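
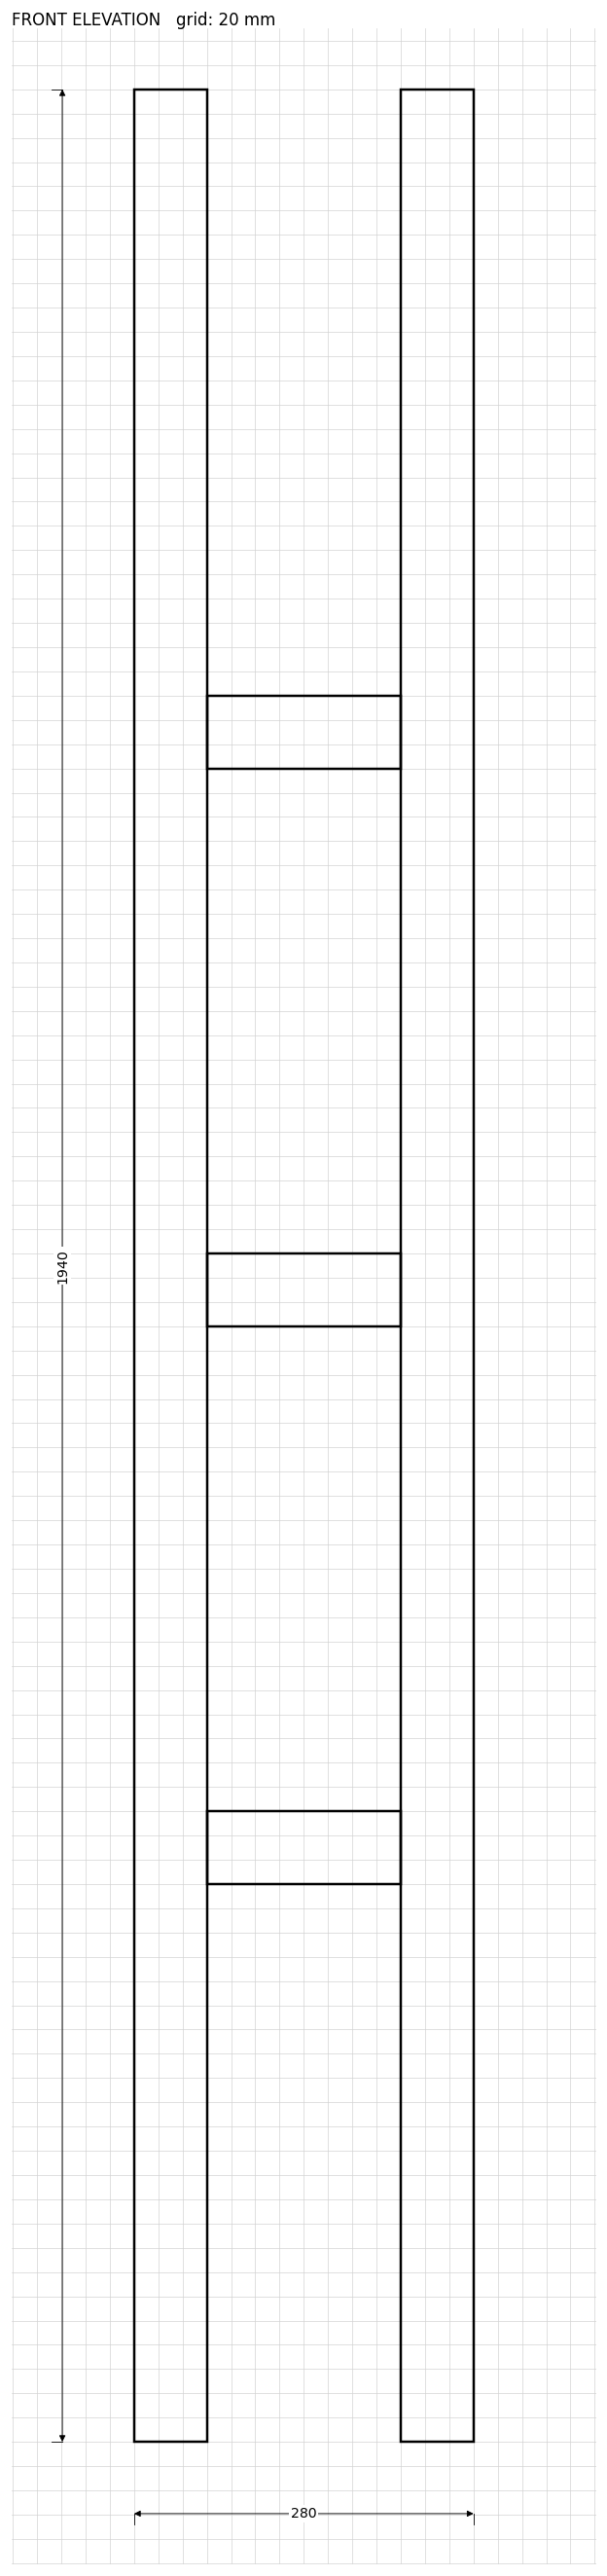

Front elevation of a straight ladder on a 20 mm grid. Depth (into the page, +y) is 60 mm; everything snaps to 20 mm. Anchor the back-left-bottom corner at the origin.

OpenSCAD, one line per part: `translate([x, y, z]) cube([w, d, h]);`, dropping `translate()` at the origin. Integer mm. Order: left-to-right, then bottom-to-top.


cube([60, 60, 1940]);
translate([60, 0, 460]) cube([160, 60, 60]);
translate([60, 0, 920]) cube([160, 60, 60]);
translate([60, 0, 1380]) cube([160, 60, 60]);
translate([220, 0, 0]) cube([60, 60, 1940]);


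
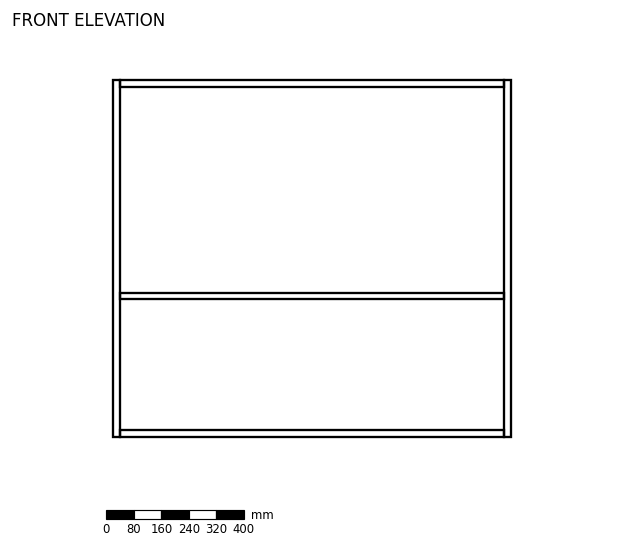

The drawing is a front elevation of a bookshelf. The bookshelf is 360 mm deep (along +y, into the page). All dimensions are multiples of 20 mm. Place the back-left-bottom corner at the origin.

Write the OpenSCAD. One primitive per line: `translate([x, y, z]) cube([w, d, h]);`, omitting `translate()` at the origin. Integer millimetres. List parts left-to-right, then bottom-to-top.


cube([20, 360, 1040]);
translate([20, 0, 0]) cube([1120, 360, 20]);
translate([20, 0, 400]) cube([1120, 360, 20]);
translate([20, 0, 1020]) cube([1120, 360, 20]);
translate([1140, 0, 0]) cube([20, 360, 1040]);


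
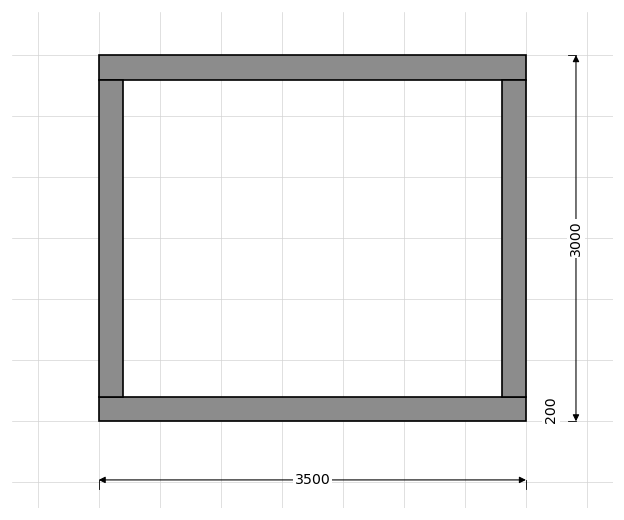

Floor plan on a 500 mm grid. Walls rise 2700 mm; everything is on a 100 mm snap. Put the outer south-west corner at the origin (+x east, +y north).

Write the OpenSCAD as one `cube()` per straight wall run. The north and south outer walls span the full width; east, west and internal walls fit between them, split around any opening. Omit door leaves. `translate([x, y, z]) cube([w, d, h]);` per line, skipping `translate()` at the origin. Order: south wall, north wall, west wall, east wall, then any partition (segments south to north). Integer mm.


cube([3500, 200, 2700]);
translate([0, 2800, 0]) cube([3500, 200, 2700]);
translate([0, 200, 0]) cube([200, 2600, 2700]);
translate([3300, 200, 0]) cube([200, 2600, 2700]);


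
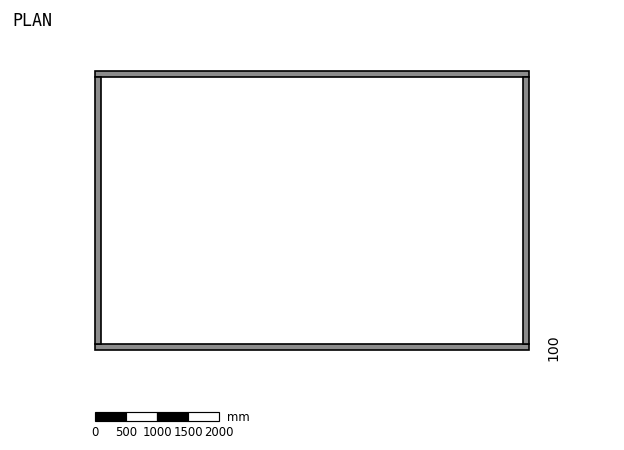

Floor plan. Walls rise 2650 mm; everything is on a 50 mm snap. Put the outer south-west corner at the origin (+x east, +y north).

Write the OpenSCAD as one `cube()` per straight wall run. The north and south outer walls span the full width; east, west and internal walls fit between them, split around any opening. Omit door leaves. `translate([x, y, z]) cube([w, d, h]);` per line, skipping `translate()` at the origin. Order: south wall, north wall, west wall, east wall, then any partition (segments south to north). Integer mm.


cube([7000, 100, 2650]);
translate([0, 4400, 0]) cube([7000, 100, 2650]);
translate([0, 100, 0]) cube([100, 4300, 2650]);
translate([6900, 100, 0]) cube([100, 4300, 2650]);


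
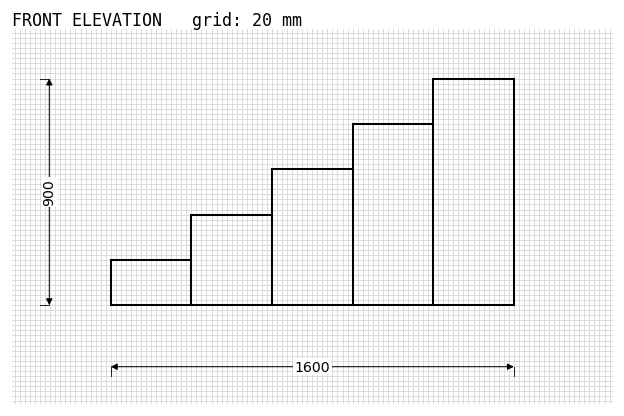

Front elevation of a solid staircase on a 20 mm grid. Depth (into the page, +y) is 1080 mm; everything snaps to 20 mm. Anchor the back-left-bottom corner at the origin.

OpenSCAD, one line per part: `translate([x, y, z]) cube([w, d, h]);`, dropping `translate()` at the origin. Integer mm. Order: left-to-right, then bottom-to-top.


cube([320, 1080, 180]);
translate([320, 0, 0]) cube([320, 1080, 360]);
translate([640, 0, 0]) cube([320, 1080, 540]);
translate([960, 0, 0]) cube([320, 1080, 720]);
translate([1280, 0, 0]) cube([320, 1080, 900]);


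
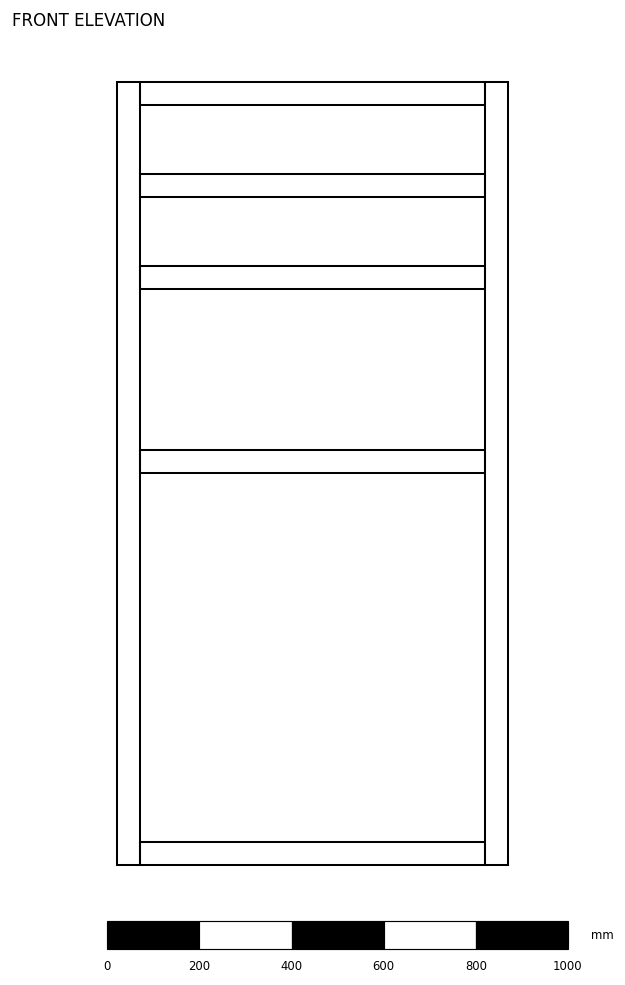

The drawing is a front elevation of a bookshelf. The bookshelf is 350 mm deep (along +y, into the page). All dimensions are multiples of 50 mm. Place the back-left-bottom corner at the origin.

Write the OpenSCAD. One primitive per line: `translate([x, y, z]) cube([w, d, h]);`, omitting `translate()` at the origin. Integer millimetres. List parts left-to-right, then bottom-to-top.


cube([50, 350, 1700]);
translate([50, 0, 0]) cube([750, 350, 50]);
translate([50, 0, 850]) cube([750, 350, 50]);
translate([50, 0, 1250]) cube([750, 350, 50]);
translate([50, 0, 1450]) cube([750, 350, 50]);
translate([50, 0, 1650]) cube([750, 350, 50]);
translate([800, 0, 0]) cube([50, 350, 1700]);


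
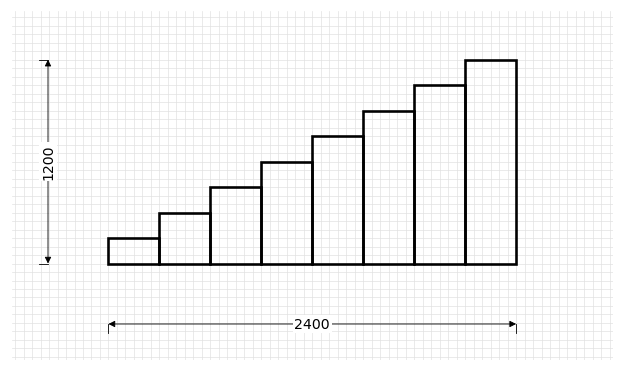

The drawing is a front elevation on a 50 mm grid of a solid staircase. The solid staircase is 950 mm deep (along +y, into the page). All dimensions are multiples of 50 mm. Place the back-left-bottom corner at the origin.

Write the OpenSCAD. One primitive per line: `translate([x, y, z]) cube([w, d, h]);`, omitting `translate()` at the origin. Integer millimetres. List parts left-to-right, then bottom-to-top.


cube([300, 950, 150]);
translate([300, 0, 0]) cube([300, 950, 300]);
translate([600, 0, 0]) cube([300, 950, 450]);
translate([900, 0, 0]) cube([300, 950, 600]);
translate([1200, 0, 0]) cube([300, 950, 750]);
translate([1500, 0, 0]) cube([300, 950, 900]);
translate([1800, 0, 0]) cube([300, 950, 1050]);
translate([2100, 0, 0]) cube([300, 950, 1200]);


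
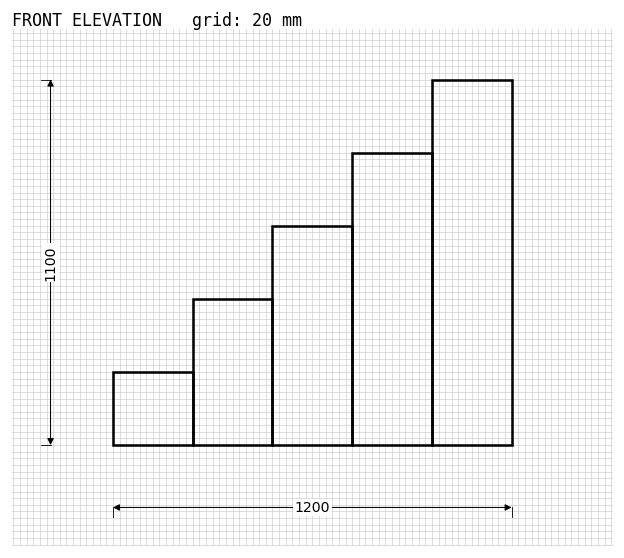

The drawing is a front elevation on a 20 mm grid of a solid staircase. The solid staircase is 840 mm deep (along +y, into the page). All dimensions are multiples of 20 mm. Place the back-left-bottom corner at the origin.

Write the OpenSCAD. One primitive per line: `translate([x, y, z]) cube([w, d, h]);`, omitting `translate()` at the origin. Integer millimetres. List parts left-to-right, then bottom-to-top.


cube([240, 840, 220]);
translate([240, 0, 0]) cube([240, 840, 440]);
translate([480, 0, 0]) cube([240, 840, 660]);
translate([720, 0, 0]) cube([240, 840, 880]);
translate([960, 0, 0]) cube([240, 840, 1100]);


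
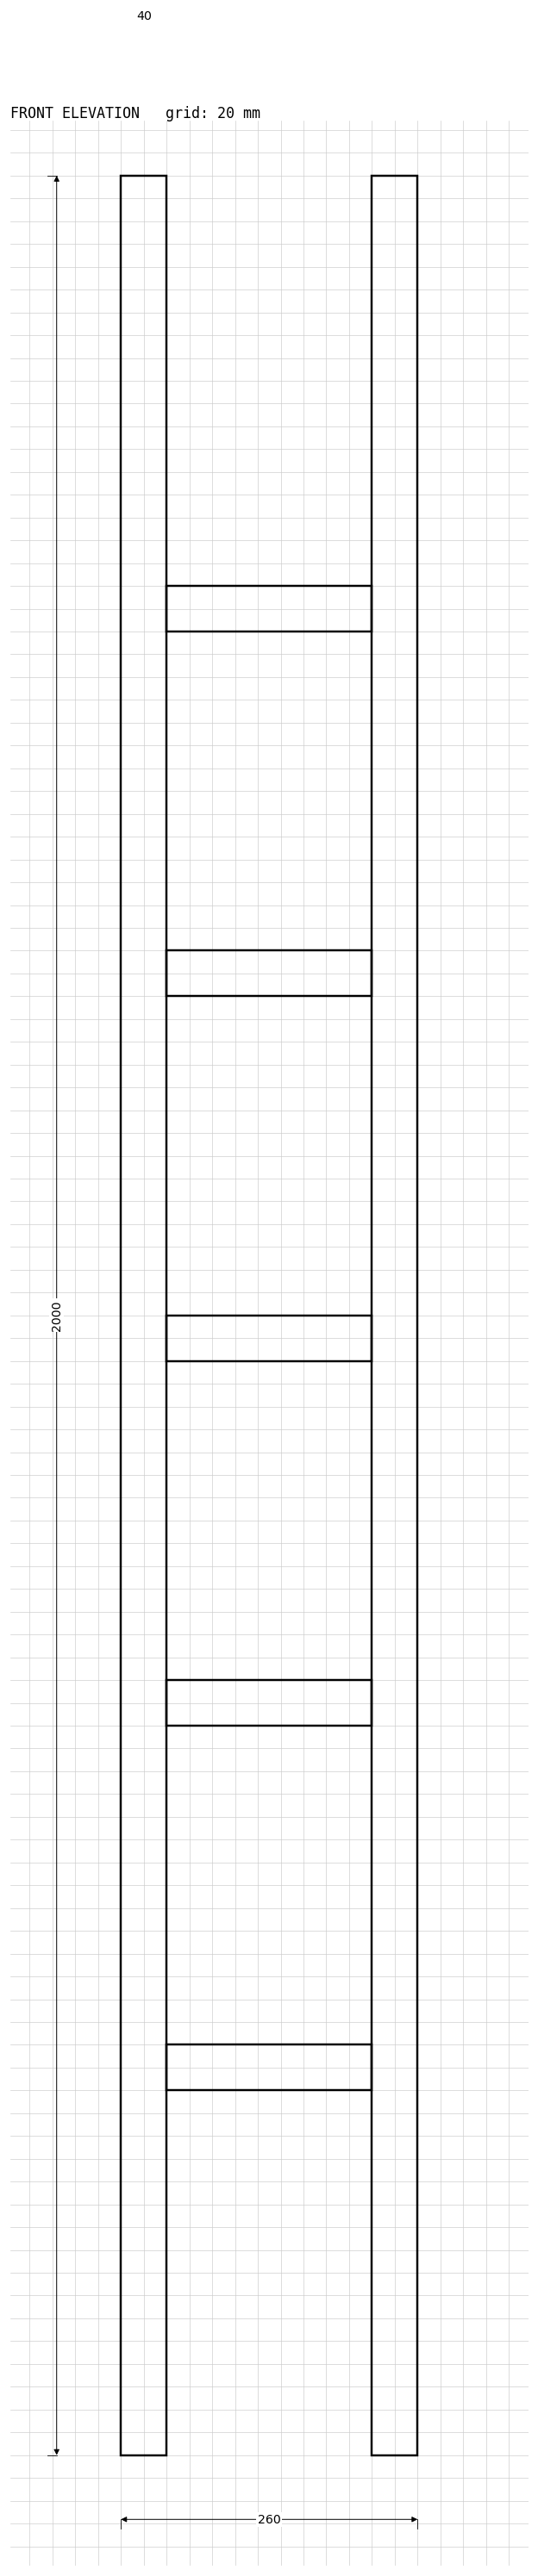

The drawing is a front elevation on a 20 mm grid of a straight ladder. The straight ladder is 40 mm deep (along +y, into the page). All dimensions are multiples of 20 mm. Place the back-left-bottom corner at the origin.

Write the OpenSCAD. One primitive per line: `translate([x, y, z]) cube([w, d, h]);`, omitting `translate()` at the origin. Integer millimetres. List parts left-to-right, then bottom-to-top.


cube([40, 40, 2000]);
translate([40, 0, 320]) cube([180, 40, 40]);
translate([40, 0, 640]) cube([180, 40, 40]);
translate([40, 0, 960]) cube([180, 40, 40]);
translate([40, 0, 1280]) cube([180, 40, 40]);
translate([40, 0, 1600]) cube([180, 40, 40]);
translate([220, 0, 0]) cube([40, 40, 2000]);


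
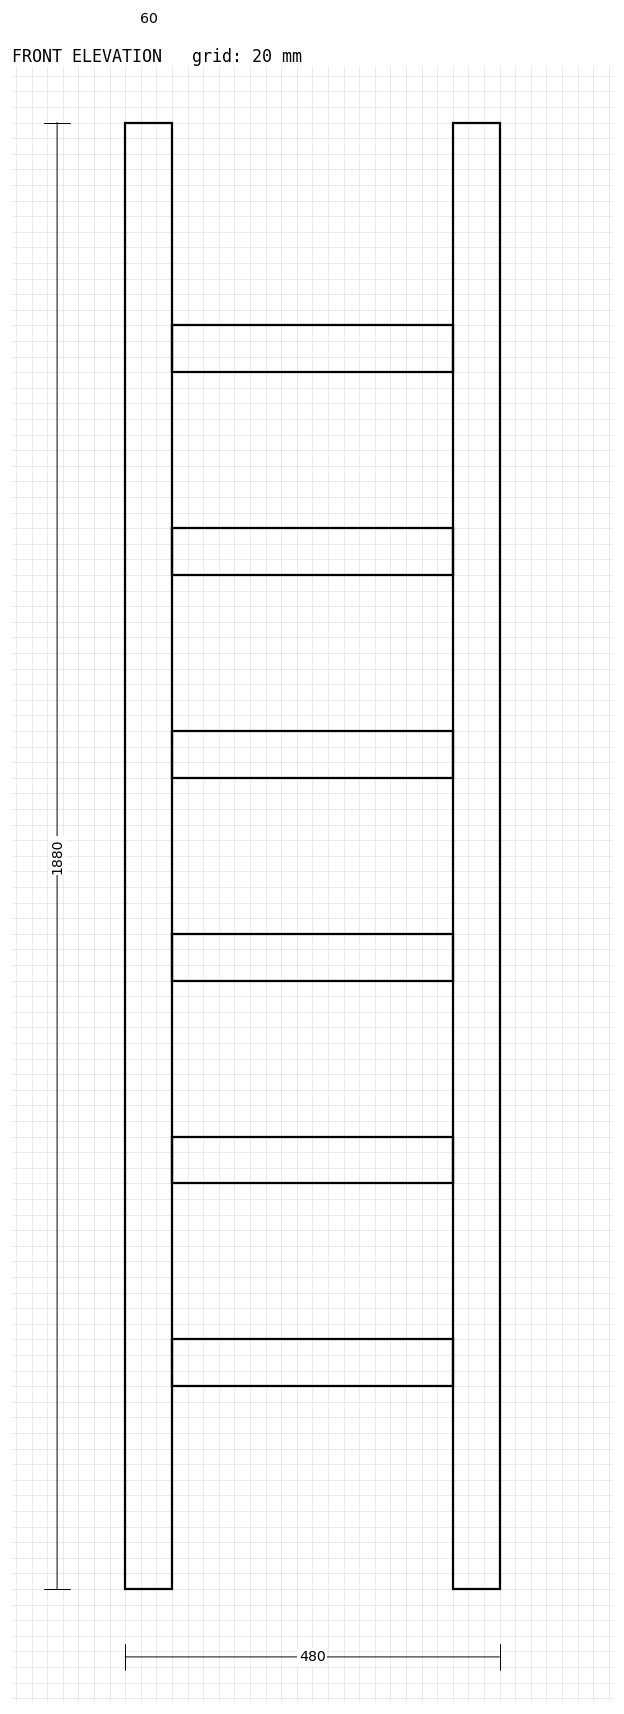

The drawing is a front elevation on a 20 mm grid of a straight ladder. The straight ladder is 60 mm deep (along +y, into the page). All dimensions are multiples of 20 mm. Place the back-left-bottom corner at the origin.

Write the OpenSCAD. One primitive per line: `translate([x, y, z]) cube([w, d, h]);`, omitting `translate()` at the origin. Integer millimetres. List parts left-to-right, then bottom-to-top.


cube([60, 60, 1880]);
translate([60, 0, 260]) cube([360, 60, 60]);
translate([60, 0, 520]) cube([360, 60, 60]);
translate([60, 0, 780]) cube([360, 60, 60]);
translate([60, 0, 1040]) cube([360, 60, 60]);
translate([60, 0, 1300]) cube([360, 60, 60]);
translate([60, 0, 1560]) cube([360, 60, 60]);
translate([420, 0, 0]) cube([60, 60, 1880]);


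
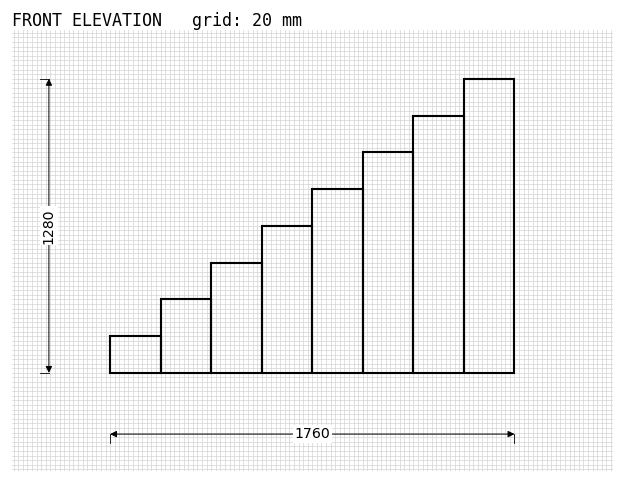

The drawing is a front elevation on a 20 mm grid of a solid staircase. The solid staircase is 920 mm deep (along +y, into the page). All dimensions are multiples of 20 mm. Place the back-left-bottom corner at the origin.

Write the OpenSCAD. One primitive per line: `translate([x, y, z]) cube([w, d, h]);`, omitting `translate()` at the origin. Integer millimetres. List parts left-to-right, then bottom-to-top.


cube([220, 920, 160]);
translate([220, 0, 0]) cube([220, 920, 320]);
translate([440, 0, 0]) cube([220, 920, 480]);
translate([660, 0, 0]) cube([220, 920, 640]);
translate([880, 0, 0]) cube([220, 920, 800]);
translate([1100, 0, 0]) cube([220, 920, 960]);
translate([1320, 0, 0]) cube([220, 920, 1120]);
translate([1540, 0, 0]) cube([220, 920, 1280]);


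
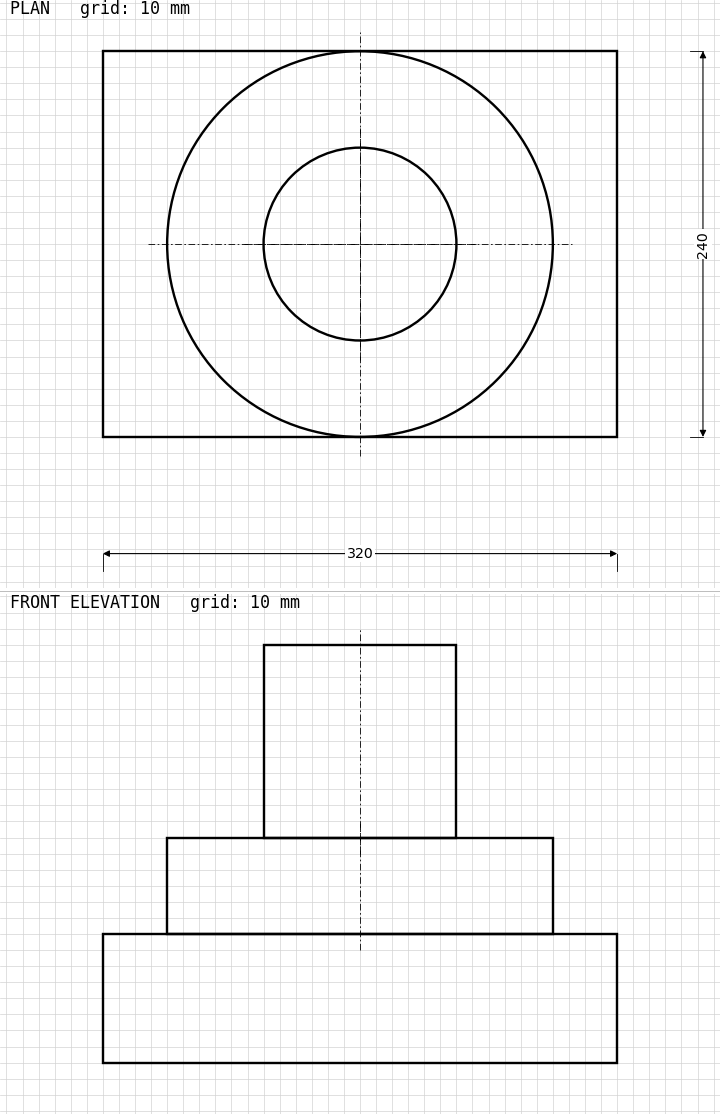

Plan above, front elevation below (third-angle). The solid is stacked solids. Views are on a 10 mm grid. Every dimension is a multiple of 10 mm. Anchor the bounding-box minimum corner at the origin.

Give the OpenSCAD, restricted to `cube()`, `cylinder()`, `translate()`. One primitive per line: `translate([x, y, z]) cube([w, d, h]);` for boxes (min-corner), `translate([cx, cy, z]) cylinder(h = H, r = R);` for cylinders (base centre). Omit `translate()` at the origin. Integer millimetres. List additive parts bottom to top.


cube([320, 240, 80]);
translate([160, 120, 80]) cylinder(h = 60, r = 120);
translate([160, 120, 140]) cylinder(h = 120, r = 60);


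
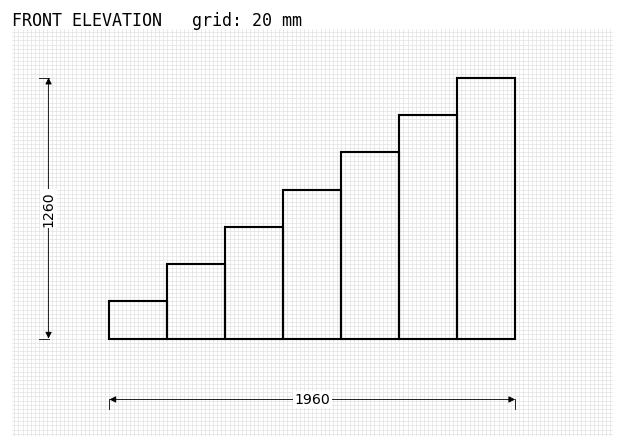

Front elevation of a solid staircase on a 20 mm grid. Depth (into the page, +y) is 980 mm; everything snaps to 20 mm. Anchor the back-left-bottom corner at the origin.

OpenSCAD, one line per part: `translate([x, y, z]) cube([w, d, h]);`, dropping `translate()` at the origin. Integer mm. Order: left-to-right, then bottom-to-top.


cube([280, 980, 180]);
translate([280, 0, 0]) cube([280, 980, 360]);
translate([560, 0, 0]) cube([280, 980, 540]);
translate([840, 0, 0]) cube([280, 980, 720]);
translate([1120, 0, 0]) cube([280, 980, 900]);
translate([1400, 0, 0]) cube([280, 980, 1080]);
translate([1680, 0, 0]) cube([280, 980, 1260]);


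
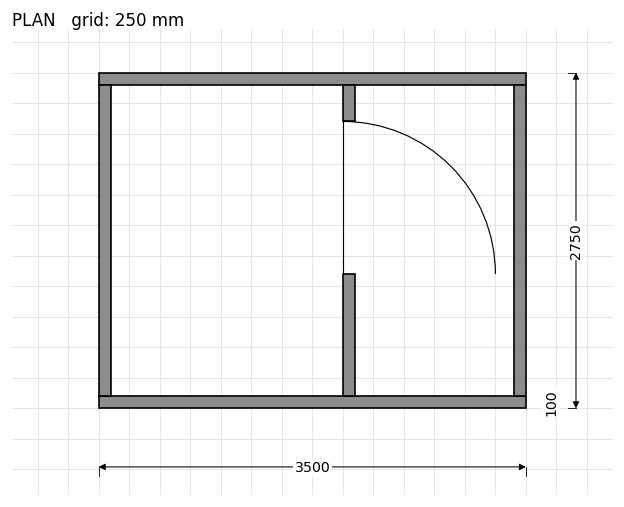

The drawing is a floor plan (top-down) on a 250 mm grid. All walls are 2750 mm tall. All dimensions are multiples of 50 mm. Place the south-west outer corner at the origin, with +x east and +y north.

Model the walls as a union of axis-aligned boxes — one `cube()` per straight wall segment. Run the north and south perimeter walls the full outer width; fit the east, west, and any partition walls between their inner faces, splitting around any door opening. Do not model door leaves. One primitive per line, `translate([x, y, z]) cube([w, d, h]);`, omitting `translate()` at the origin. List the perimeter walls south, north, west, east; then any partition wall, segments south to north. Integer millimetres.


cube([3500, 100, 2750]);
translate([0, 2650, 0]) cube([3500, 100, 2750]);
translate([0, 100, 0]) cube([100, 2550, 2750]);
translate([3400, 100, 0]) cube([100, 2550, 2750]);
translate([2000, 100, 0]) cube([100, 1000, 2750]);
translate([2000, 2350, 0]) cube([100, 300, 2750]);


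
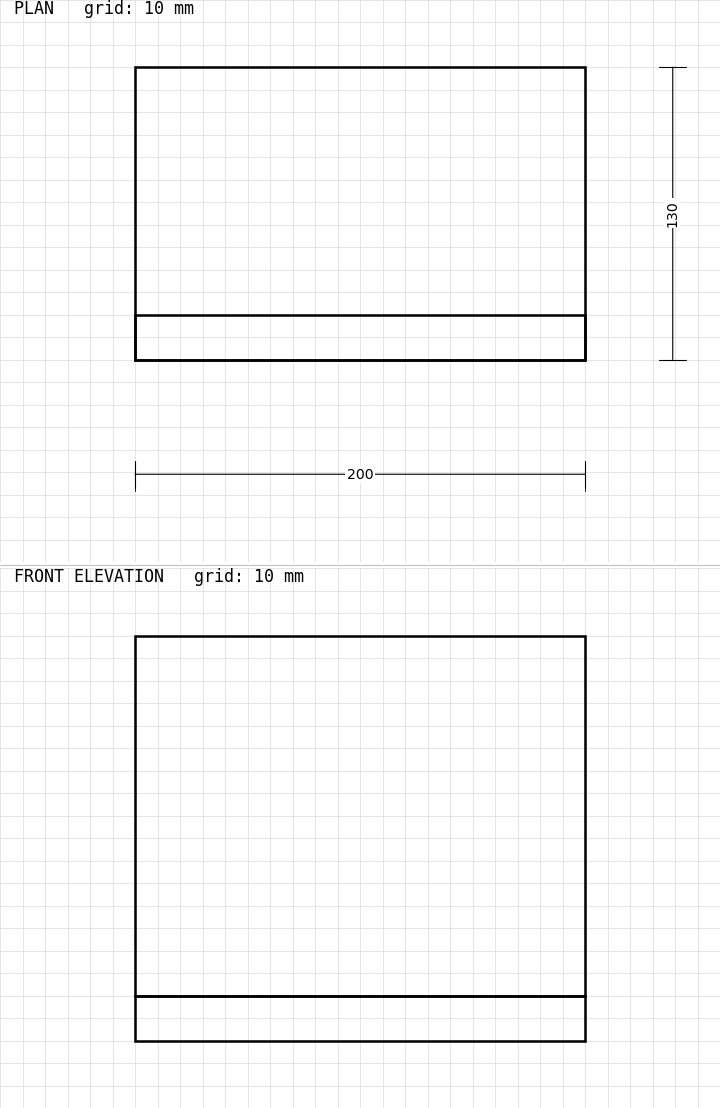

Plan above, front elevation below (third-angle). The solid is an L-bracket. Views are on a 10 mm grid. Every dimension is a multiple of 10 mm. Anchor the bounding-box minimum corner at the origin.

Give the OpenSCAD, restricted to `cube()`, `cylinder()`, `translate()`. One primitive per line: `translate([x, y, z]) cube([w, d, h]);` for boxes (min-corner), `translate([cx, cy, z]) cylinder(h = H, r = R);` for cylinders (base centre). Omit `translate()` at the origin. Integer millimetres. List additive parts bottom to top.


cube([200, 130, 20]);
translate([0, 0, 20]) cube([200, 20, 160]);


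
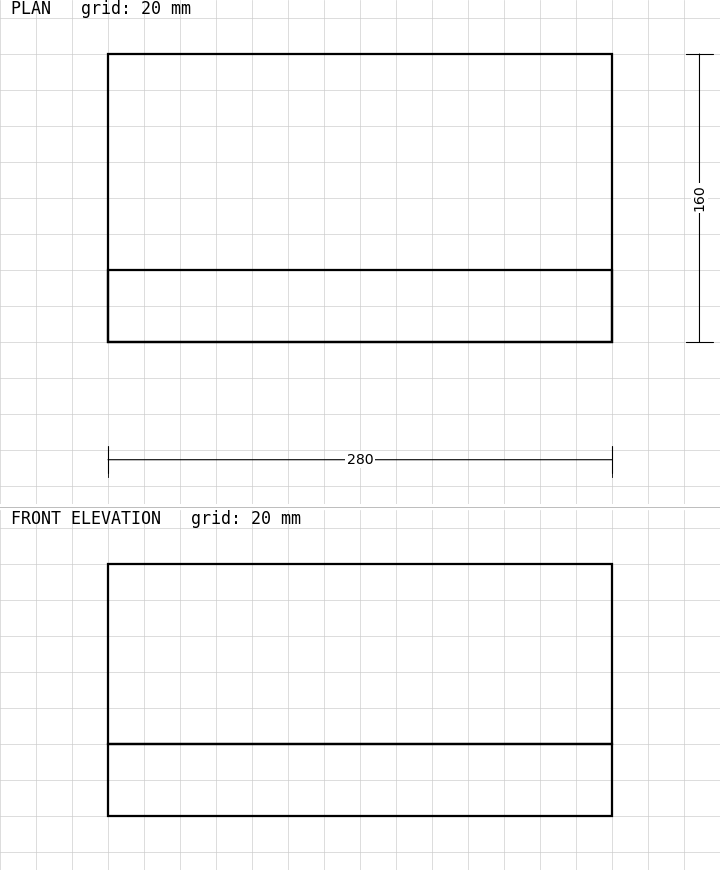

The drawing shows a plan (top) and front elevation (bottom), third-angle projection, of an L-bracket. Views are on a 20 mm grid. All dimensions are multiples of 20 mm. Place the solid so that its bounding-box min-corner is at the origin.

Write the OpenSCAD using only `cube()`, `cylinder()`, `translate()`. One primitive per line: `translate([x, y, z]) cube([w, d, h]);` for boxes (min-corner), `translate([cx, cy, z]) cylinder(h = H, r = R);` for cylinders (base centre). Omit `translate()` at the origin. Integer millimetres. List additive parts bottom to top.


cube([280, 160, 40]);
translate([0, 0, 40]) cube([280, 40, 100]);


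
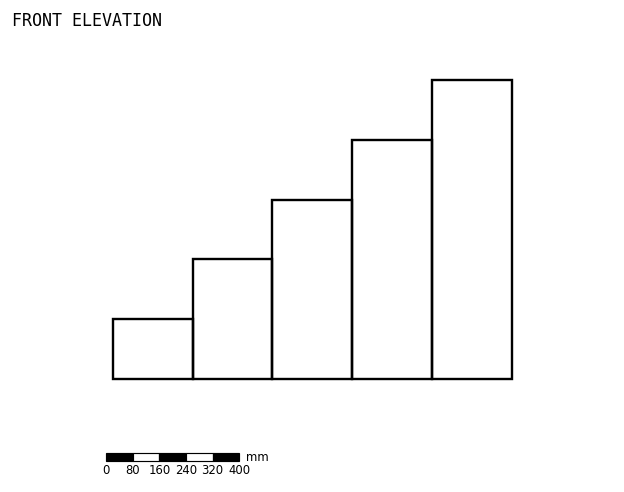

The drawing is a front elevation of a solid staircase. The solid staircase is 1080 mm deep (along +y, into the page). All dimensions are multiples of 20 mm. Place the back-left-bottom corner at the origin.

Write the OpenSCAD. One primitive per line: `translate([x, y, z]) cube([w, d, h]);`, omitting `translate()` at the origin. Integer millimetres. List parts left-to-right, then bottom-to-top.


cube([240, 1080, 180]);
translate([240, 0, 0]) cube([240, 1080, 360]);
translate([480, 0, 0]) cube([240, 1080, 540]);
translate([720, 0, 0]) cube([240, 1080, 720]);
translate([960, 0, 0]) cube([240, 1080, 900]);


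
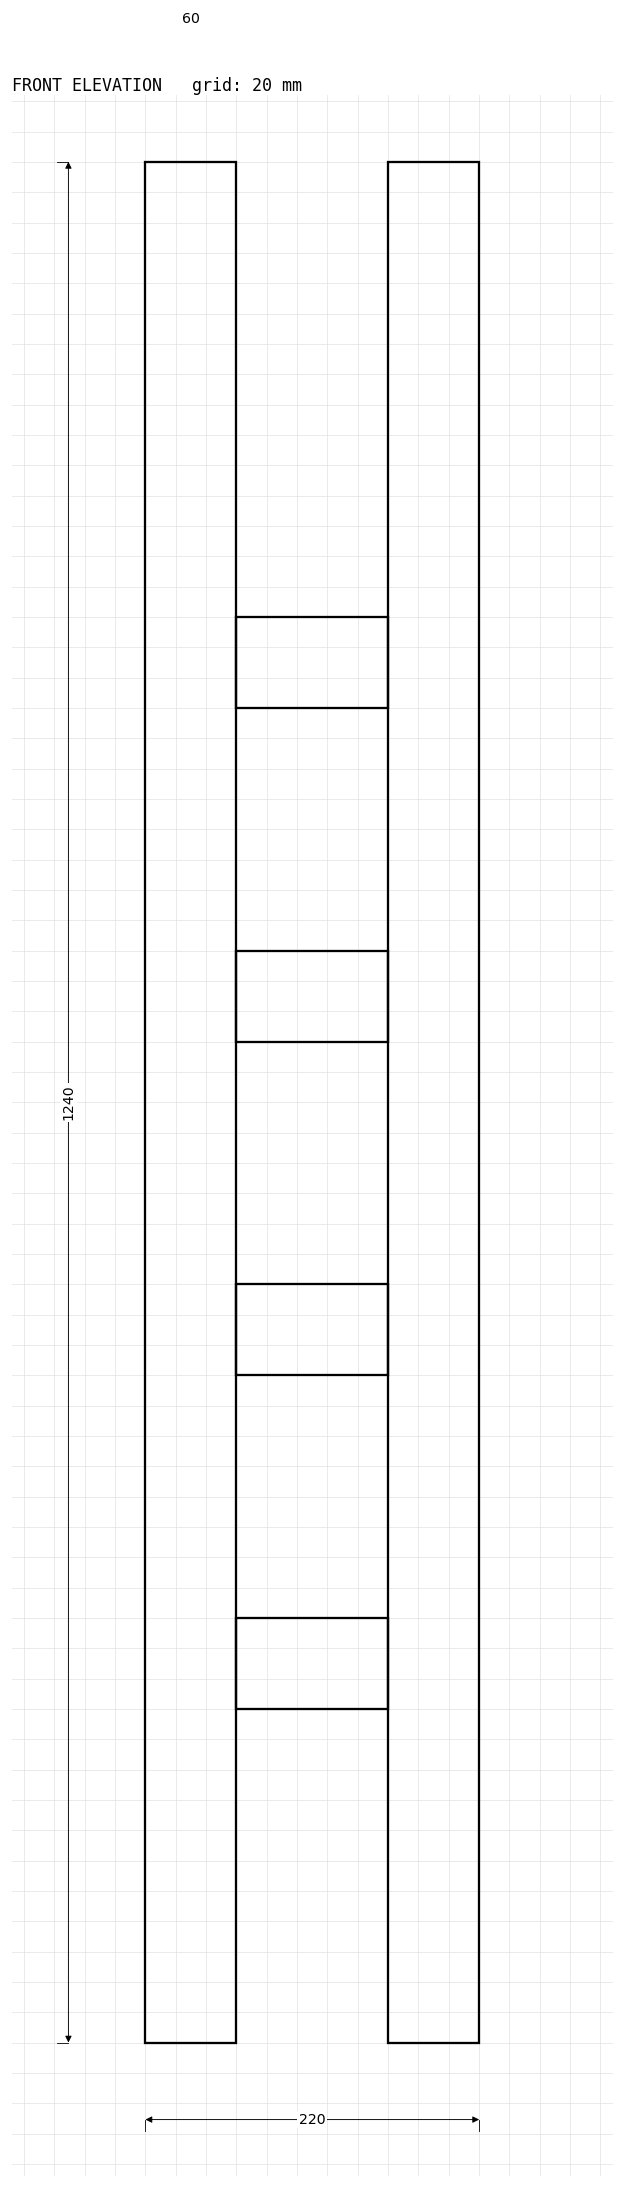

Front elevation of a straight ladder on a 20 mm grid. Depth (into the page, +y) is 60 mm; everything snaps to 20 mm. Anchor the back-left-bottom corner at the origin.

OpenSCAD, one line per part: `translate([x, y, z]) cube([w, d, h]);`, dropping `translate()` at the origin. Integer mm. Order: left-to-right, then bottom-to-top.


cube([60, 60, 1240]);
translate([60, 0, 220]) cube([100, 60, 60]);
translate([60, 0, 440]) cube([100, 60, 60]);
translate([60, 0, 660]) cube([100, 60, 60]);
translate([60, 0, 880]) cube([100, 60, 60]);
translate([160, 0, 0]) cube([60, 60, 1240]);


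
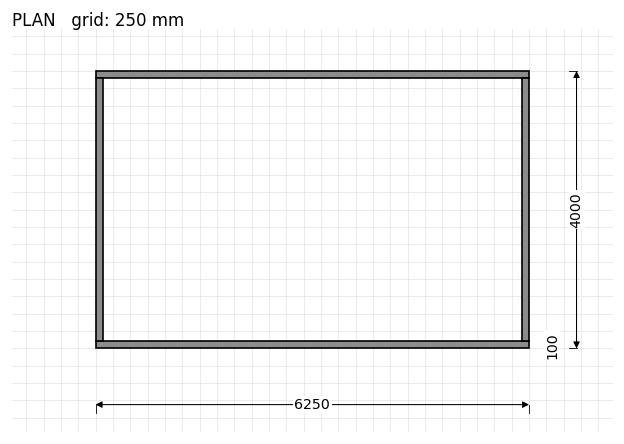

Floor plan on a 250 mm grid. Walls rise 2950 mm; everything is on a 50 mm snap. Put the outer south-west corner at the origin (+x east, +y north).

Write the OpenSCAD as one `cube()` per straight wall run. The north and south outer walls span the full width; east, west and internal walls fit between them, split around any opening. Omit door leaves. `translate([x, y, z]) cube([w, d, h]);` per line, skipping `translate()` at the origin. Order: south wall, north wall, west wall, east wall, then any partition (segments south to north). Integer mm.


cube([6250, 100, 2950]);
translate([0, 3900, 0]) cube([6250, 100, 2950]);
translate([0, 100, 0]) cube([100, 3800, 2950]);
translate([6150, 100, 0]) cube([100, 3800, 2950]);


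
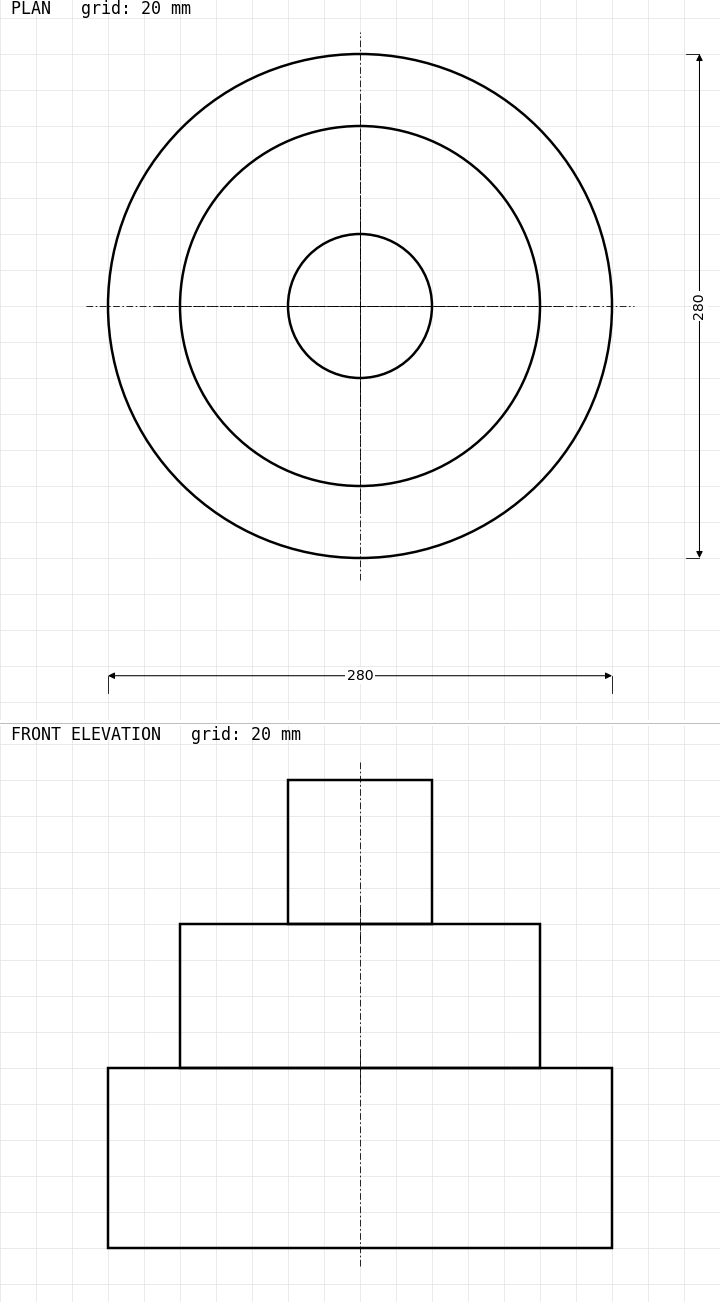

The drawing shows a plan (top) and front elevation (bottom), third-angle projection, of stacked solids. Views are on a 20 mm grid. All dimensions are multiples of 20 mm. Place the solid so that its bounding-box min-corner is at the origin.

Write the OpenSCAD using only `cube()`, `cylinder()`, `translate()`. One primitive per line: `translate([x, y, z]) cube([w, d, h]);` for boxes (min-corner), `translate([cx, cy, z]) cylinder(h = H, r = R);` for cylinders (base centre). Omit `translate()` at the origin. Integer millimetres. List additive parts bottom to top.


translate([140, 140, 0]) cylinder(h = 100, r = 140);
translate([140, 140, 100]) cylinder(h = 80, r = 100);
translate([140, 140, 180]) cylinder(h = 80, r = 40);


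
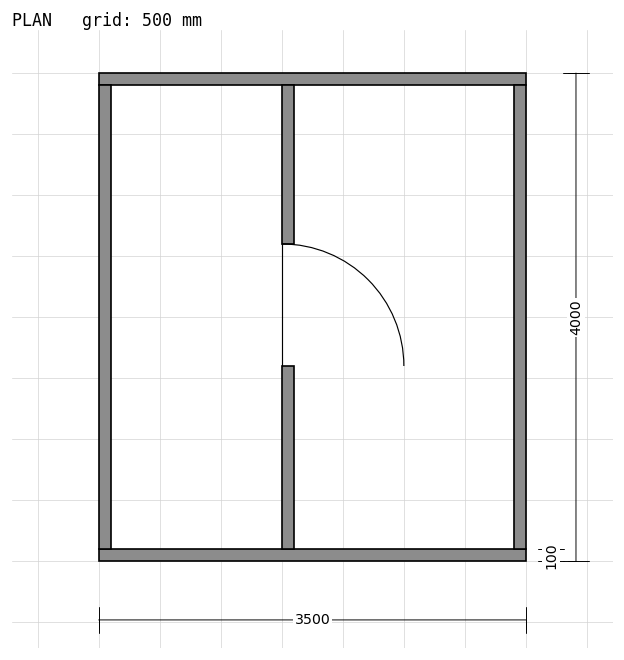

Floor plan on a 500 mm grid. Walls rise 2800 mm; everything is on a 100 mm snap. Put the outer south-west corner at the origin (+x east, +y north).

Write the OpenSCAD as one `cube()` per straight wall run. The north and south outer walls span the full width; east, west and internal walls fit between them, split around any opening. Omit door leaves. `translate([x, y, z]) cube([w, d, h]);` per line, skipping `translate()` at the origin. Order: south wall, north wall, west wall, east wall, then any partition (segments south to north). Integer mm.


cube([3500, 100, 2800]);
translate([0, 3900, 0]) cube([3500, 100, 2800]);
translate([0, 100, 0]) cube([100, 3800, 2800]);
translate([3400, 100, 0]) cube([100, 3800, 2800]);
translate([1500, 100, 0]) cube([100, 1500, 2800]);
translate([1500, 2600, 0]) cube([100, 1300, 2800]);


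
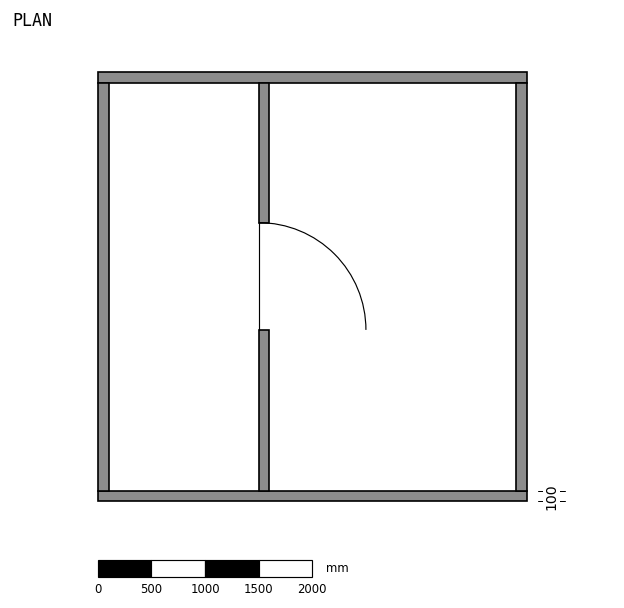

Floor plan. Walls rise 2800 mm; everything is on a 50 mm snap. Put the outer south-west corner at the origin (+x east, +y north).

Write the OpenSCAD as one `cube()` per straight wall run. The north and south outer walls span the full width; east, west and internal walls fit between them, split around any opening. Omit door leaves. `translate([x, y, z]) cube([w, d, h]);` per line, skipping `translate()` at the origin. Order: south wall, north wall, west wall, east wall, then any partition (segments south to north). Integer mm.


cube([4000, 100, 2800]);
translate([0, 3900, 0]) cube([4000, 100, 2800]);
translate([0, 100, 0]) cube([100, 3800, 2800]);
translate([3900, 100, 0]) cube([100, 3800, 2800]);
translate([1500, 100, 0]) cube([100, 1500, 2800]);
translate([1500, 2600, 0]) cube([100, 1300, 2800]);


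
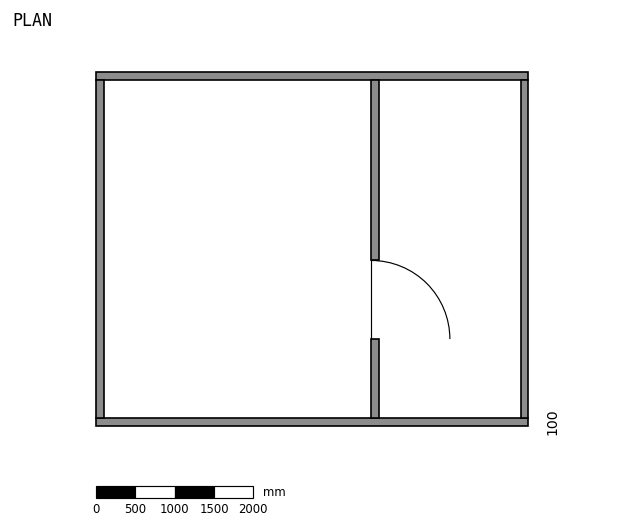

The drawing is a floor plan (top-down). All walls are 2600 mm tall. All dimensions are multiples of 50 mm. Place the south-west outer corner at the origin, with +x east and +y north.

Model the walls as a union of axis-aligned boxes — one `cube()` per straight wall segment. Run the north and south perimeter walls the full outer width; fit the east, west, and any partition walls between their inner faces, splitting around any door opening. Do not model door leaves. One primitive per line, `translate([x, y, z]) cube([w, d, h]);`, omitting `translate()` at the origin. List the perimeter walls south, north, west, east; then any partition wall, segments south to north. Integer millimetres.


cube([5500, 100, 2600]);
translate([0, 4400, 0]) cube([5500, 100, 2600]);
translate([0, 100, 0]) cube([100, 4300, 2600]);
translate([5400, 100, 0]) cube([100, 4300, 2600]);
translate([3500, 100, 0]) cube([100, 1000, 2600]);
translate([3500, 2100, 0]) cube([100, 2300, 2600]);


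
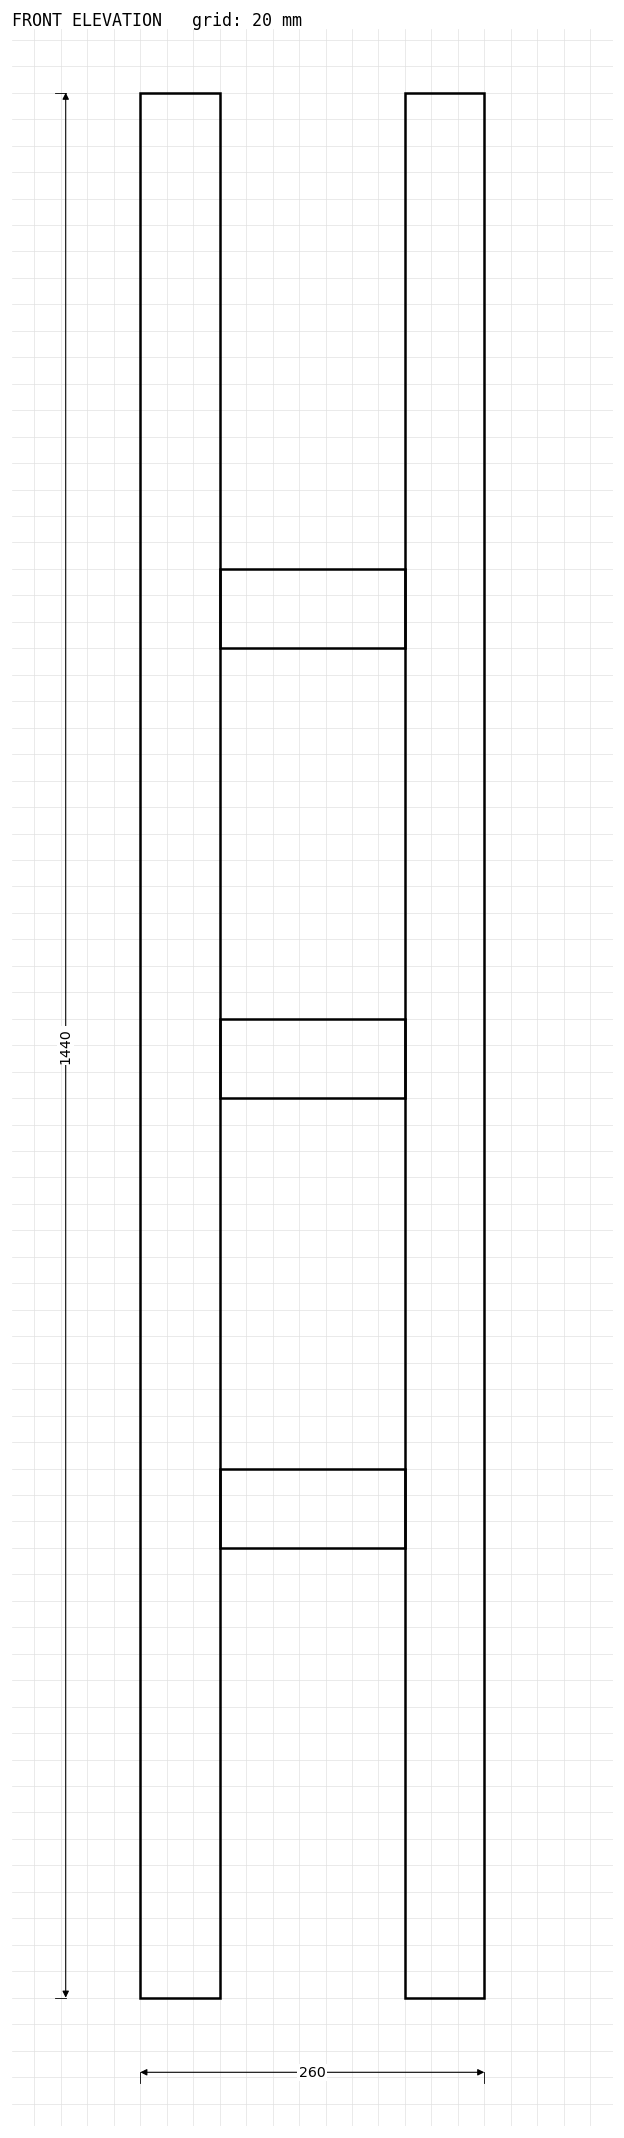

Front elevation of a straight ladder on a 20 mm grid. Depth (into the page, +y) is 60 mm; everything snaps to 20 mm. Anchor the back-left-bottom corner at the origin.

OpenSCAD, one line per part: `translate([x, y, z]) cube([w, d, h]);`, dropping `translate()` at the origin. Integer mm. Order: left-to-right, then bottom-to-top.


cube([60, 60, 1440]);
translate([60, 0, 340]) cube([140, 60, 60]);
translate([60, 0, 680]) cube([140, 60, 60]);
translate([60, 0, 1020]) cube([140, 60, 60]);
translate([200, 0, 0]) cube([60, 60, 1440]);


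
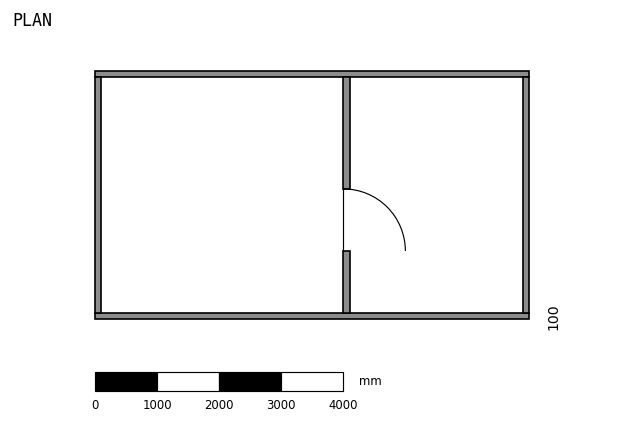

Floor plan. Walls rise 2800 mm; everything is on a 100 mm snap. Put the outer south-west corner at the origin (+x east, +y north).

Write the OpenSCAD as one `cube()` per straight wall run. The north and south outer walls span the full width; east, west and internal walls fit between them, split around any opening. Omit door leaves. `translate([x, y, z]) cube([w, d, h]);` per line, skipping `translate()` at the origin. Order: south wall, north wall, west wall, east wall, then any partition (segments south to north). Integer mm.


cube([7000, 100, 2800]);
translate([0, 3900, 0]) cube([7000, 100, 2800]);
translate([0, 100, 0]) cube([100, 3800, 2800]);
translate([6900, 100, 0]) cube([100, 3800, 2800]);
translate([4000, 100, 0]) cube([100, 1000, 2800]);
translate([4000, 2100, 0]) cube([100, 1800, 2800]);


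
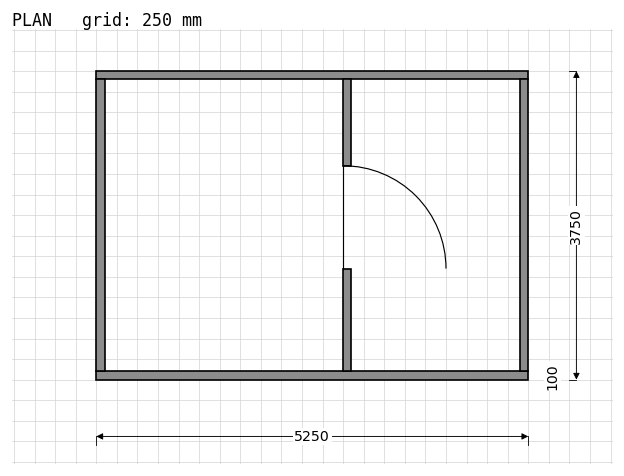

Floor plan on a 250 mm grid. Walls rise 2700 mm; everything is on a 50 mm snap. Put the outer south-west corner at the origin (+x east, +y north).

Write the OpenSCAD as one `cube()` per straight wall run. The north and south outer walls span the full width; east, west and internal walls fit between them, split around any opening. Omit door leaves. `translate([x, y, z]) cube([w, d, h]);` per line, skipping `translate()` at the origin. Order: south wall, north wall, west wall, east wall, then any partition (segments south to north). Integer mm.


cube([5250, 100, 2700]);
translate([0, 3650, 0]) cube([5250, 100, 2700]);
translate([0, 100, 0]) cube([100, 3550, 2700]);
translate([5150, 100, 0]) cube([100, 3550, 2700]);
translate([3000, 100, 0]) cube([100, 1250, 2700]);
translate([3000, 2600, 0]) cube([100, 1050, 2700]);


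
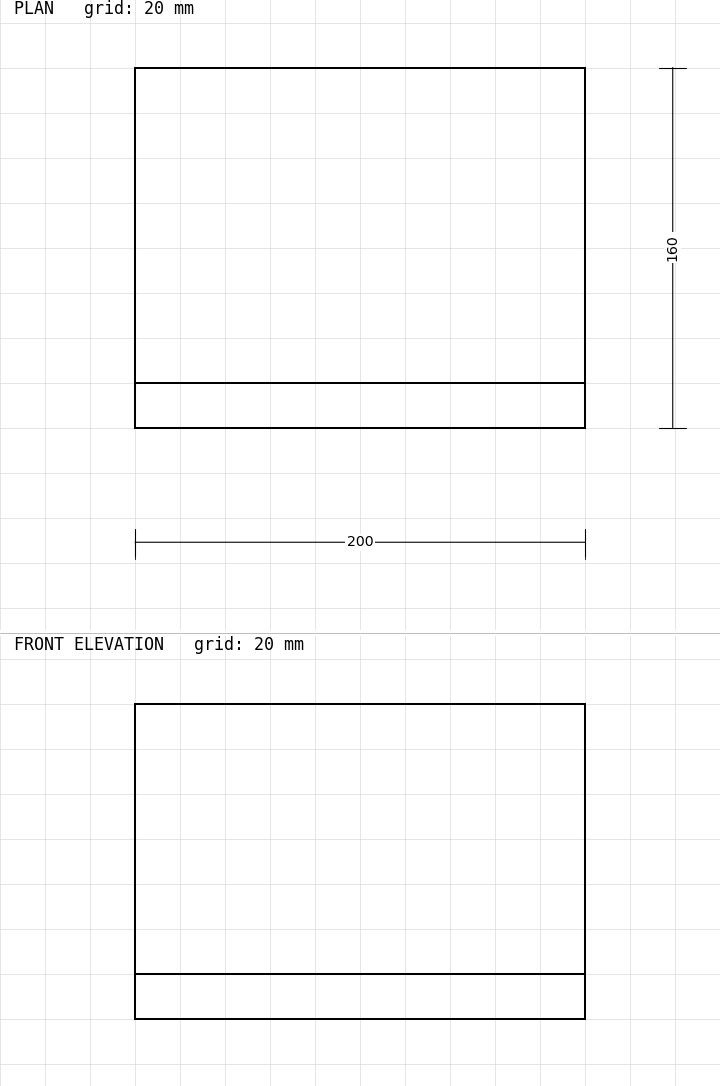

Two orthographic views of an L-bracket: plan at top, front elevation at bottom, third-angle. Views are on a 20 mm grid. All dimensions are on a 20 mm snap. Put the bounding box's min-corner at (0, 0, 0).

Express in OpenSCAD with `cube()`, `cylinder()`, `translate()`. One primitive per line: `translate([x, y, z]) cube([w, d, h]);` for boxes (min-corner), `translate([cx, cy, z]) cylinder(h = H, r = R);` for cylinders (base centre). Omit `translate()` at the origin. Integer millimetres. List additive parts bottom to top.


cube([200, 160, 20]);
translate([0, 0, 20]) cube([200, 20, 120]);


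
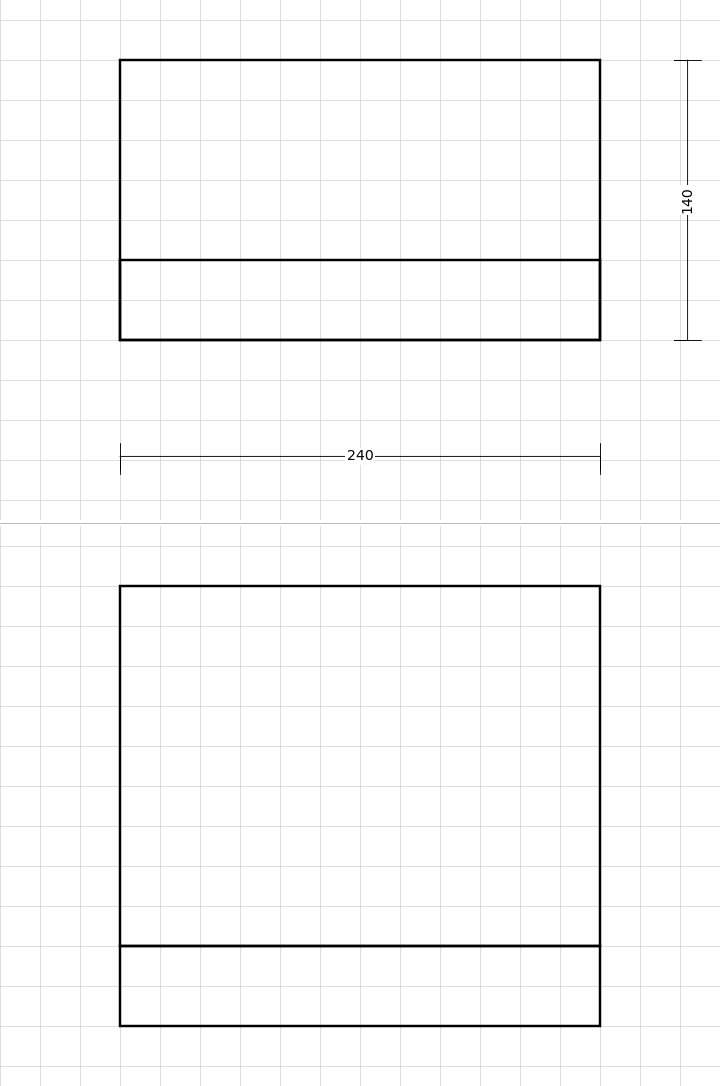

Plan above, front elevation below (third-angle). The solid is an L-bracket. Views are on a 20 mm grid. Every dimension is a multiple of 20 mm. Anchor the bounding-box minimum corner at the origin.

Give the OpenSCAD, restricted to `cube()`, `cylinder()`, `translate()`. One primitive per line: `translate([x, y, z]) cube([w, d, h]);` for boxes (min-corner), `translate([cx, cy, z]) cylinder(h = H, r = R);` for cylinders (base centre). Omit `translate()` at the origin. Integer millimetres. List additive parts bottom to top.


cube([240, 140, 40]);
translate([0, 0, 40]) cube([240, 40, 180]);


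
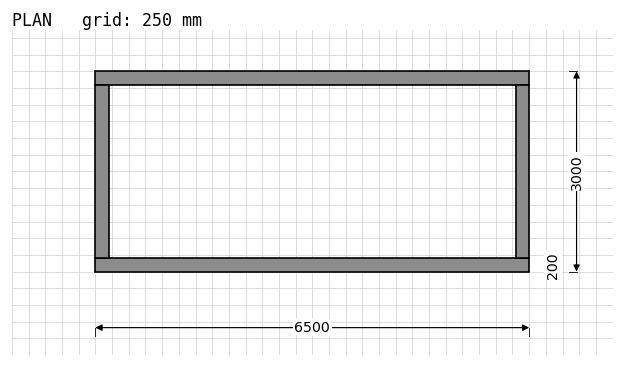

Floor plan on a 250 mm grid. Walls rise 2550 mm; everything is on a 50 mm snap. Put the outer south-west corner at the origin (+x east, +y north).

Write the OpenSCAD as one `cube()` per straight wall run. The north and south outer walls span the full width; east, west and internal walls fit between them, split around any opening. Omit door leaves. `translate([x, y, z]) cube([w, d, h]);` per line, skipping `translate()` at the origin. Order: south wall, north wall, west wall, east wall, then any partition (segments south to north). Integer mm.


cube([6500, 200, 2550]);
translate([0, 2800, 0]) cube([6500, 200, 2550]);
translate([0, 200, 0]) cube([200, 2600, 2550]);
translate([6300, 200, 0]) cube([200, 2600, 2550]);


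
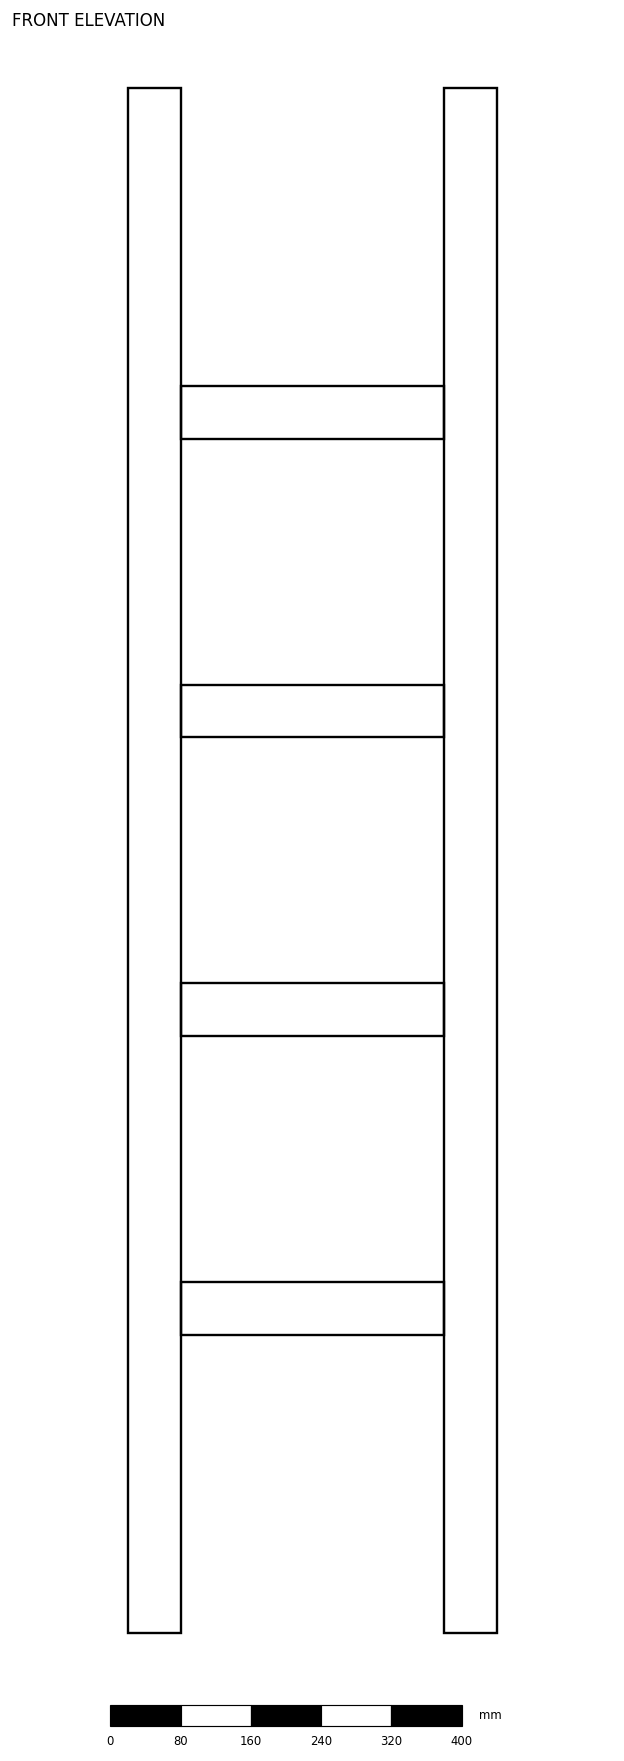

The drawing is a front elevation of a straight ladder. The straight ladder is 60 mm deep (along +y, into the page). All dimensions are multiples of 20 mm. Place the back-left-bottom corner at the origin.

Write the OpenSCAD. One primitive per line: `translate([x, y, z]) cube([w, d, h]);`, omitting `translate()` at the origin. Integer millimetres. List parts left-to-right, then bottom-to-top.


cube([60, 60, 1760]);
translate([60, 0, 340]) cube([300, 60, 60]);
translate([60, 0, 680]) cube([300, 60, 60]);
translate([60, 0, 1020]) cube([300, 60, 60]);
translate([60, 0, 1360]) cube([300, 60, 60]);
translate([360, 0, 0]) cube([60, 60, 1760]);


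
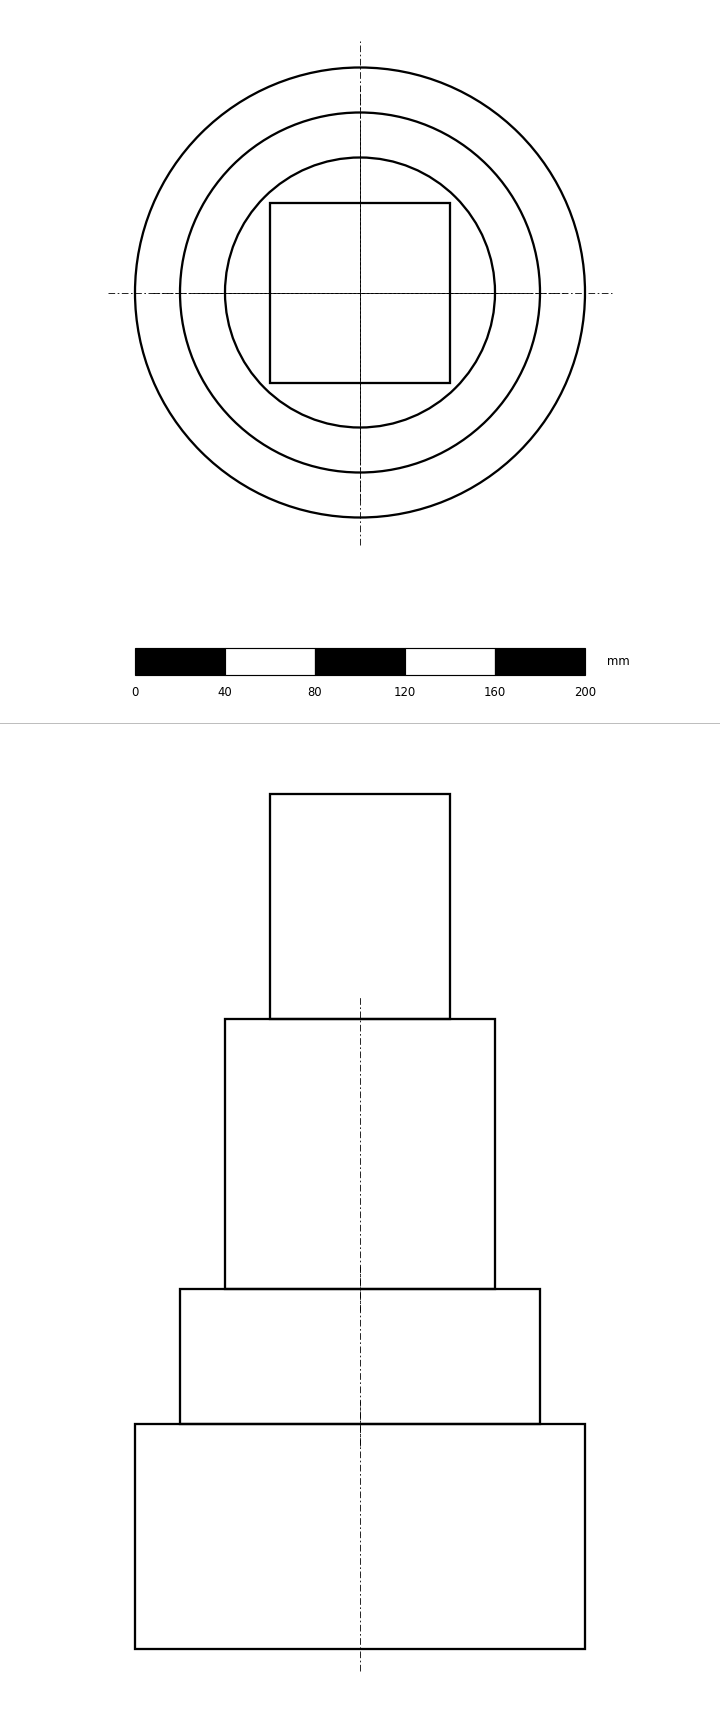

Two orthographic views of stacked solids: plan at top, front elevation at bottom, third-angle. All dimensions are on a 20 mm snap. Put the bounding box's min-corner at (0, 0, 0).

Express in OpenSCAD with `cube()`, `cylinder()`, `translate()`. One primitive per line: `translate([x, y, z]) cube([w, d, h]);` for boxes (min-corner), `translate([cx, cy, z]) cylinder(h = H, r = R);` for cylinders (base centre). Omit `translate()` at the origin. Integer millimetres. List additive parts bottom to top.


translate([100, 100, 0]) cylinder(h = 100, r = 100);
translate([100, 100, 100]) cylinder(h = 60, r = 80);
translate([100, 100, 160]) cylinder(h = 120, r = 60);
translate([60, 60, 280]) cube([80, 80, 100]);


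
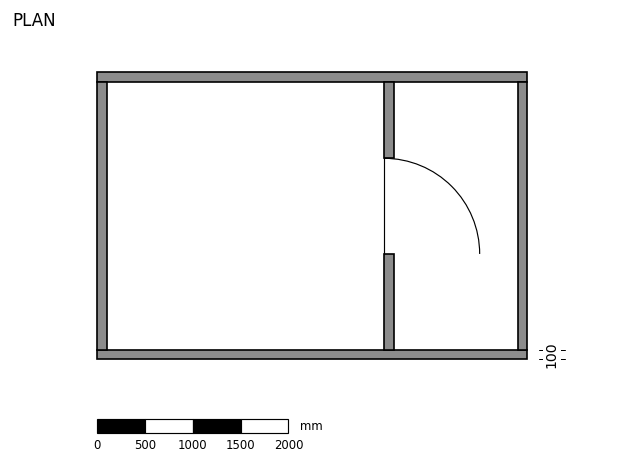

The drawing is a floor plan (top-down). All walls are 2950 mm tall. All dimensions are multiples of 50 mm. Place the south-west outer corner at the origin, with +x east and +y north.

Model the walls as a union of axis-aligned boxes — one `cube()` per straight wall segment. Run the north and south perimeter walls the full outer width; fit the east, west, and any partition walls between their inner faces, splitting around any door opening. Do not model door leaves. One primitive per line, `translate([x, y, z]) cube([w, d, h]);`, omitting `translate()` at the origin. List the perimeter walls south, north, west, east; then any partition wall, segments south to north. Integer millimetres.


cube([4500, 100, 2950]);
translate([0, 2900, 0]) cube([4500, 100, 2950]);
translate([0, 100, 0]) cube([100, 2800, 2950]);
translate([4400, 100, 0]) cube([100, 2800, 2950]);
translate([3000, 100, 0]) cube([100, 1000, 2950]);
translate([3000, 2100, 0]) cube([100, 800, 2950]);


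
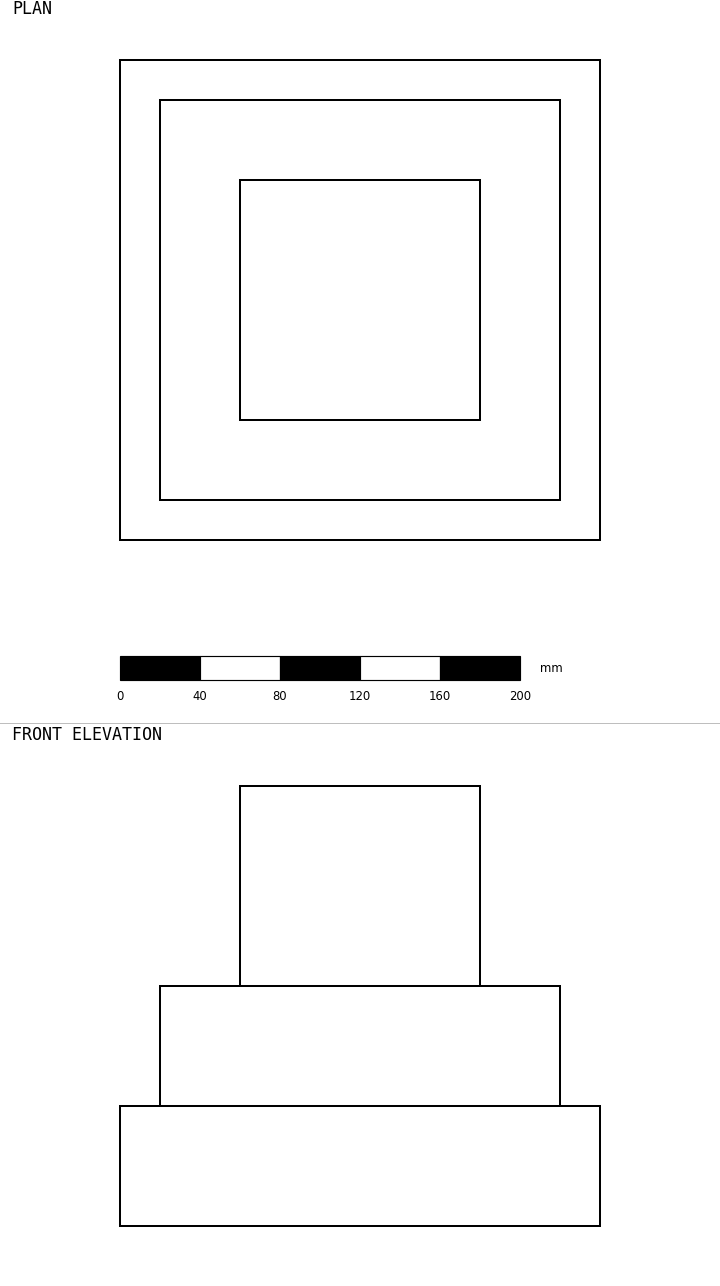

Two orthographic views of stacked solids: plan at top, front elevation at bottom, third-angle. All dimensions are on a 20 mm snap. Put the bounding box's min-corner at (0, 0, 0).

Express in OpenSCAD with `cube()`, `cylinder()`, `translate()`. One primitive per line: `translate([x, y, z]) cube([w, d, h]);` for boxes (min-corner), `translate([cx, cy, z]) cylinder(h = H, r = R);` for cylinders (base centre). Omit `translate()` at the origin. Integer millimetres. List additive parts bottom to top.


cube([240, 240, 60]);
translate([20, 20, 60]) cube([200, 200, 60]);
translate([60, 60, 120]) cube([120, 120, 100]);


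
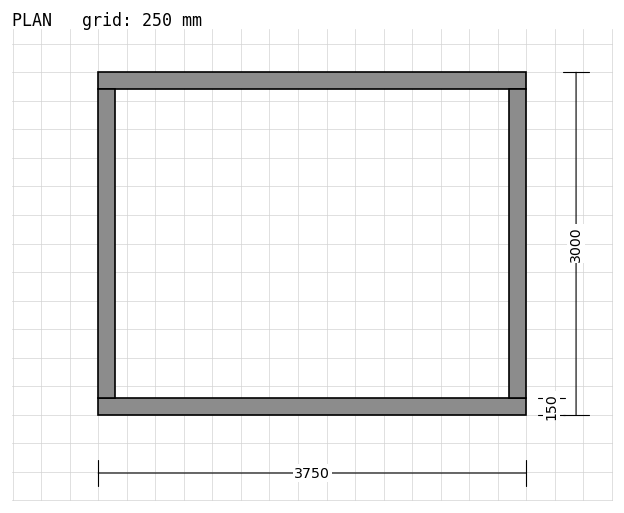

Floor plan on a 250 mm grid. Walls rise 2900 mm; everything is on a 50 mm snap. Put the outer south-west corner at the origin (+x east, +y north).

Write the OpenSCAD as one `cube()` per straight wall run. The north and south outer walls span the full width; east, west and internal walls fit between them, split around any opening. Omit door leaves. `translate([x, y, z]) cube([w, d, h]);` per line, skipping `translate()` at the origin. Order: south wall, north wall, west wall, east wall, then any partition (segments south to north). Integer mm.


cube([3750, 150, 2900]);
translate([0, 2850, 0]) cube([3750, 150, 2900]);
translate([0, 150, 0]) cube([150, 2700, 2900]);
translate([3600, 150, 0]) cube([150, 2700, 2900]);


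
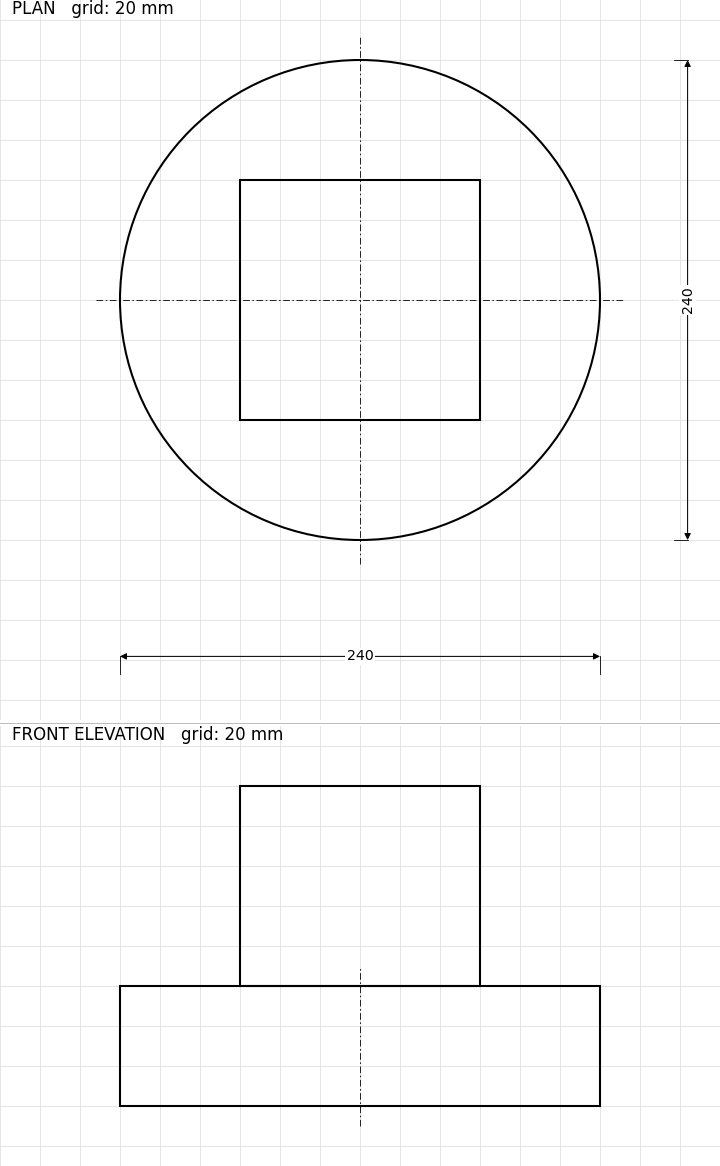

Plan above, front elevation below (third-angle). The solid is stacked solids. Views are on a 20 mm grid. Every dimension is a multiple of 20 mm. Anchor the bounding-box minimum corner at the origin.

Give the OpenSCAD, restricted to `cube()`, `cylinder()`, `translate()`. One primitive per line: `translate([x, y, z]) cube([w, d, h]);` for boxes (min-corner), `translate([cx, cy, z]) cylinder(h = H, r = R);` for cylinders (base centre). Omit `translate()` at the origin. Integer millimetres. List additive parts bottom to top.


translate([120, 120, 0]) cylinder(h = 60, r = 120);
translate([60, 60, 60]) cube([120, 120, 100]);
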